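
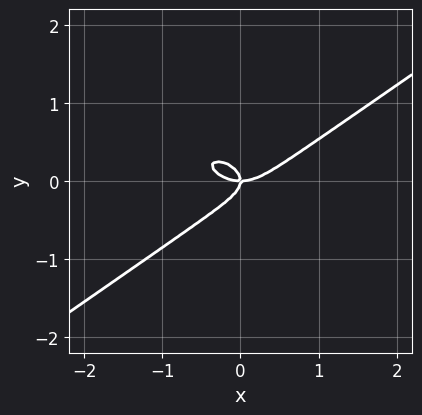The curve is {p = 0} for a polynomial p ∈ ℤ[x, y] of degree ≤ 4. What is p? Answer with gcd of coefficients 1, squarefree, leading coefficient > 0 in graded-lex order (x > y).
x^3 - 3*y^3 - x*y

deg p = 3. A generic line meets the curve in up to 3 points.
From the visible intercepts: it meets the x-axis at x = 0 (among the integer gridlines); one y-axis crossing is at y = 0.
These observations pin down the coefficients.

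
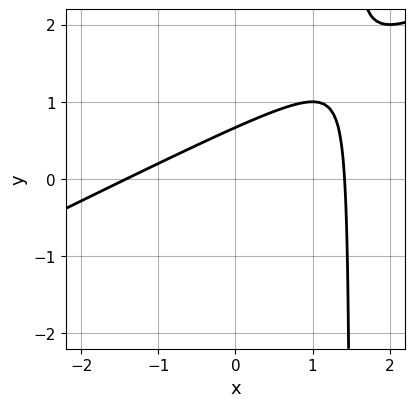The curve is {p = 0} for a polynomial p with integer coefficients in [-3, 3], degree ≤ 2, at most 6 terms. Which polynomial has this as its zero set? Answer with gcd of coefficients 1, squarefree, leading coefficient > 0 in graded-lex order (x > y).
x^2 - 2*x*y + 3*y - 2

1. Degree: no degree-1 curve has this shape, so deg p = 2.
2. Solving for integer coefficients yields p as stated.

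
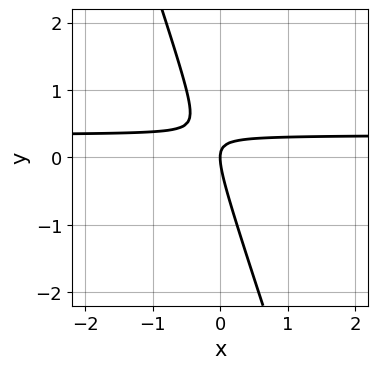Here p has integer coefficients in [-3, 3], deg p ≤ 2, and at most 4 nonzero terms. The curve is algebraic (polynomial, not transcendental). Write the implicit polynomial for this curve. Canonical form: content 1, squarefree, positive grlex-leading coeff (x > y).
(a) The degree is 2 — the shape is more complex than any degree-1 curve.
(b) Observable constraints: it meets the y-axis at y = 0 (among the integer gridlines); it crosses the x-axis at the gridline x = 0.
(c) Matching integer coefficients to the picture gives p.

3*x*y + y^2 - x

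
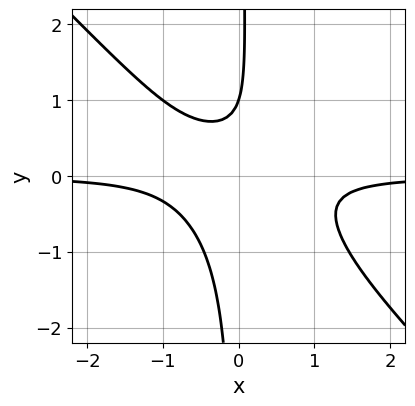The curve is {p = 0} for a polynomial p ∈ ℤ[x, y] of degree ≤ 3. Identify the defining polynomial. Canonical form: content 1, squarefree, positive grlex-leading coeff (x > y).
3*x^2*y + 3*x*y^2 - y + 1

(a) deg p = 3.
(b) Against the integer gridlines: it misses every integer gridline on the x-axis; it crosses the y-axis at the gridline y = 1.
(c) Solving for integer coefficients yields p as stated.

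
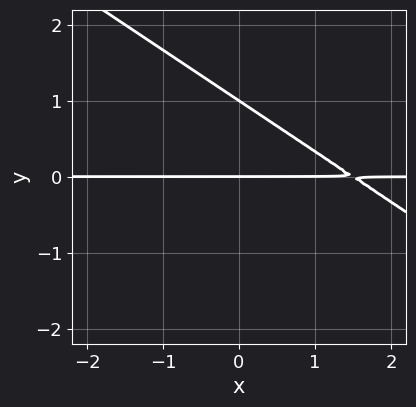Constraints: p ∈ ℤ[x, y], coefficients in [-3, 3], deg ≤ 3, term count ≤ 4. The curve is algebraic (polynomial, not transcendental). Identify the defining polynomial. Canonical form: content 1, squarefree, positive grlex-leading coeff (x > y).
2*x*y + 3*y^2 - 3*y

1. deg p = 2. A generic line meets the curve in up to 2 points.
2. Against the integer gridlines: the y-axis gridline crossings are at y ∈ {0, 1}; the visible x-axis segment lies entirely on the curve.
3. Putting this together gives p.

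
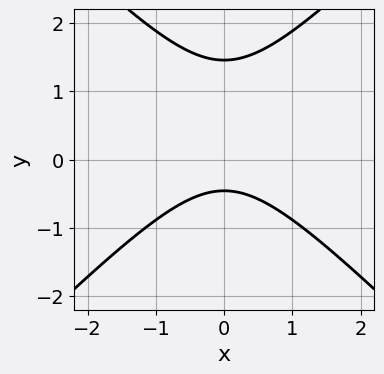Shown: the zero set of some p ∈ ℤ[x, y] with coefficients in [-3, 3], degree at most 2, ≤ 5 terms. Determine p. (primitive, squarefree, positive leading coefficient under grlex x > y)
3*x^2 - 3*y^2 + 3*y + 2

(a) Degree: a generic line meets the curve in up to 2 points, so deg p = 2.
(b) Symmetries: mirror symmetry x ↦ −x ⇒ only even powers of x.
(c) From the axis intercepts and sections: no x-intercept at any integer in the box.
(d) Solving for integer coefficients yields p as stated.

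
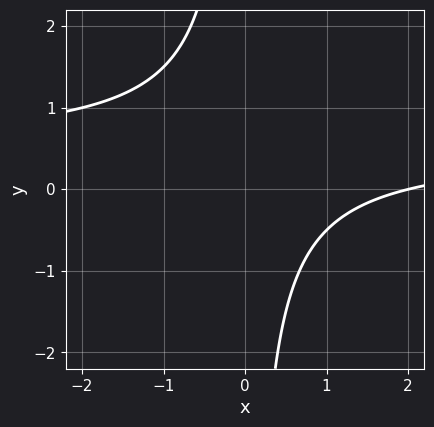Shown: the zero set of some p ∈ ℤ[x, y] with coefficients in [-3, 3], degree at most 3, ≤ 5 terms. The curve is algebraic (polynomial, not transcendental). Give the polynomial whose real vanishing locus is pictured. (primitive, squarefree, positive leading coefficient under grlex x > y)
1. deg p = 2.
2. From the axis intercepts and sections: the curve avoids every integer y-axis point in the box; one x-axis crossing is at x = 2.
3. Putting this together gives p.

2*x*y - x + 2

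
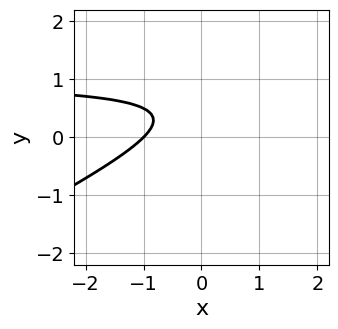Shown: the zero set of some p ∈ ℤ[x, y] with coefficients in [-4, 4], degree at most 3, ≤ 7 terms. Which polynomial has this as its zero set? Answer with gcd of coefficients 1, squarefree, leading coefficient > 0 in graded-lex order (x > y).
x*y - 2*y^2 - x + 2*y - 1

(a) The degree is 2 — no degree-1 curve has this shape.
(b) From the visible intercepts: the curve avoids every integer y-axis point in the box; it crosses the x-axis at the gridline x = -1.
(c) Together with the visible shape, these determine p as stated.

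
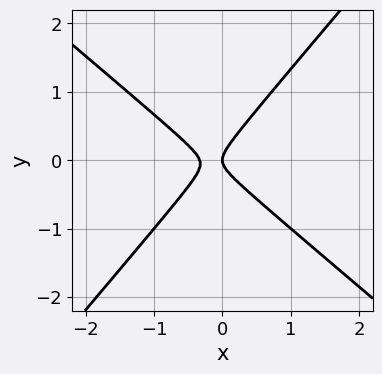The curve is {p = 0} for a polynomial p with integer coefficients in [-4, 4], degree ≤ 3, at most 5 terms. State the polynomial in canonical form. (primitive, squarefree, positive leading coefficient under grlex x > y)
First, deg p = 2. The shape is more complex than any degree-1 curve.
Next, observable constraints: it meets the y-axis at y = 0 (among the integer gridlines); it meets the x-axis at x = 0 (among the integer gridlines).
Finally, assembling these constraints gives the stated polynomial.

3*x^2 + x*y - 3*y^2 + x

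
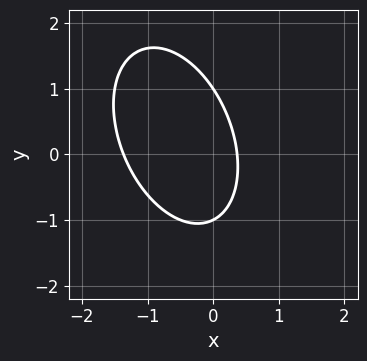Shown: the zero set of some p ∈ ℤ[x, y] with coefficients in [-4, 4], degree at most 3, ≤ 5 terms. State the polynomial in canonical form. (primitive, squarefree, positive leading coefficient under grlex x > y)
2*x^2 + x*y + y^2 + 2*x - 1

1. Degree: the shape is more complex than any degree-1 curve, so deg p = 2.
2. From the visible intercepts: the y-axis gridline crossings are at y ∈ {-1, 1}.
3. These observations pin down the coefficients.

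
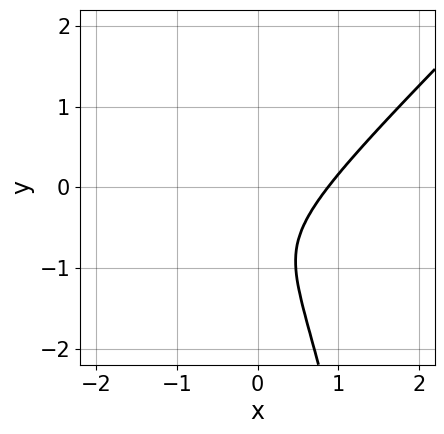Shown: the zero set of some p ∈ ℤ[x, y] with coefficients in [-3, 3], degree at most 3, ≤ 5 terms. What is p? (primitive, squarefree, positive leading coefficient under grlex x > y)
deg p = 3.
Against the integer gridlines: it misses every integer gridline on the y-axis.
Solving for integer coefficients yields p as stated.

3*x^3 - 3*x^2*y - 2*y^2 - 3*y - 2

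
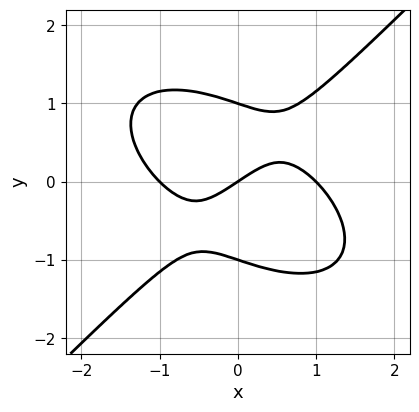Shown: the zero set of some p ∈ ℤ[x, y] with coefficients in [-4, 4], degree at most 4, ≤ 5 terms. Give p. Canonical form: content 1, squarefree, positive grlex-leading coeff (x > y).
2*x^3 + x^2*y - 3*y^3 - 2*x + 3*y

deg p = 3.
Reading off the gridlines: among the integer gridlines, it crosses the x-axis at x ∈ {-1, 0, 1}; among the integer gridlines, it crosses the y-axis at y ∈ {-1, 0, 1}.
The integer polynomial consistent with all of this is the stated p.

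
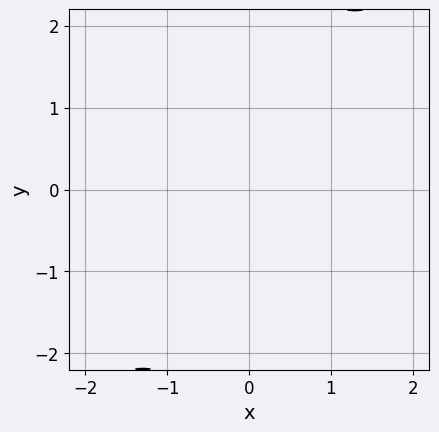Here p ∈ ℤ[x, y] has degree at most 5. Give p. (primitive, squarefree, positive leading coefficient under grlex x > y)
The degree is 4 — the shape is more complex than any degree-3 curve.
From the axis intercepts and sections: it misses every integer gridline on the x-axis; it misses every integer gridline on the y-axis.
The integer polynomial consistent with all of this is the stated p.

x^4 + x^2*y^2 - 2*x*y^3 + 3*y^2 + 2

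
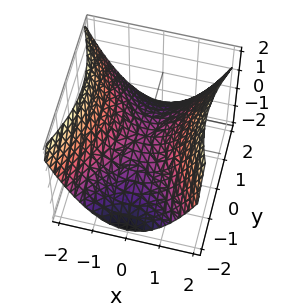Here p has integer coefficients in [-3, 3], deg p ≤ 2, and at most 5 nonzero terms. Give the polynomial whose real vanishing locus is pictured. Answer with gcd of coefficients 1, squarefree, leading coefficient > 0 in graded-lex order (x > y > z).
First, the degree is 2 — a saddle surface; a quadric.
Next, symmetries: the y ↦ −y reflection is a symmetry, so y appears only in even powers; the x ↦ −x reflection is a symmetry, so x appears only in even powers.
Then, reading off the gridlines: it meets the y-axis at y = 0 (among the integer gridlines); one x-axis crossing is at x = 0; it meets the z-axis at z = 0 (among the integer gridlines).
Finally, fitting integer coefficients to these (and the overall shape) gives p.

2*x^2 - y^2 - 3*z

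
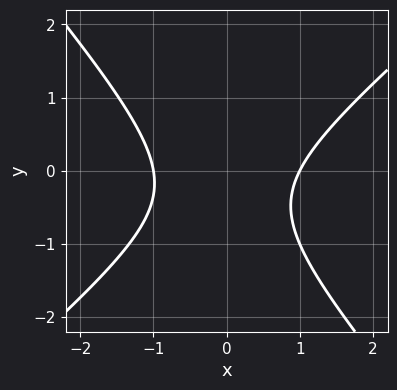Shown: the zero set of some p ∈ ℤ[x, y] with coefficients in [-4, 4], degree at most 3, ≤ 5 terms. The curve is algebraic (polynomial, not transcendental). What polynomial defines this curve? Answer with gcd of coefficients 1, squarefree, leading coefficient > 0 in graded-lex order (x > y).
1. Degree: the shape is more complex than any degree-1 curve, so deg p = 2.
2. Reading off the gridlines: the x-axis gridline crossings are at x ∈ {-1, 1}; the curve avoids every integer y-axis point in the box.
3. Matching integer coefficients to the picture gives p.

3*x^2 - x*y - 3*y^2 - 2*y - 3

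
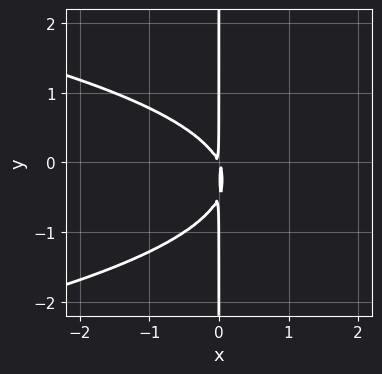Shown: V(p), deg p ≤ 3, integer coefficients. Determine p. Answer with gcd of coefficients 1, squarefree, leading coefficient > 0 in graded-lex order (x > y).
2*x*y^2 + 2*x^2 + x*y

deg p = 3.
Checking where it meets the axes: the visible y-axis segment lies entirely on the curve.
Solving for integer coefficients yields p as stated.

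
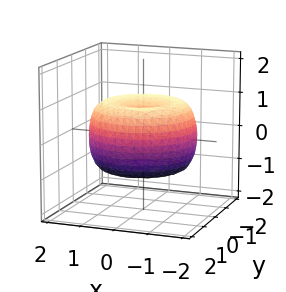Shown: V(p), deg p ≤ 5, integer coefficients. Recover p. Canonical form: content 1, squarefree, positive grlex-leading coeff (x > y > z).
x^4 + 2*x^2*y^2 + y^4 - 2*x^2 - 2*y^2 + 2*z^2 - 1

The degree is 4 — the shape is more complex than any degree-3 surface.
Symmetries: the z-axis is an axis of rotation, so x and y enter only as x² + y².
From the visible intercepts: a circular section at z = -1 has radius exactly 1.
Assembling these constraints gives the stated polynomial.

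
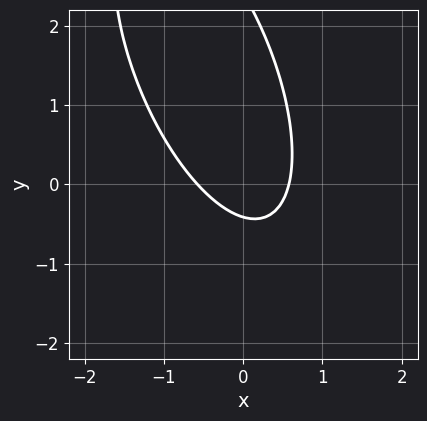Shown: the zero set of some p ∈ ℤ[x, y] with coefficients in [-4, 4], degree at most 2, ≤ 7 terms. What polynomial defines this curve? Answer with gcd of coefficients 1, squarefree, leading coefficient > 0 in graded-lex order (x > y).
3*x^2 + 2*x*y + y^2 - 2*y - 1

deg p = 2.
Matching integer coefficients to the picture gives p.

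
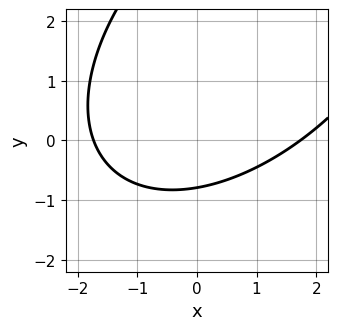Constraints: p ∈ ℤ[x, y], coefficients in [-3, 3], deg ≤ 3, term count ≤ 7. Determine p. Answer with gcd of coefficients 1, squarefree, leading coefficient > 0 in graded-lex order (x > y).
x^2 - x*y + y^2 - 3*y - 3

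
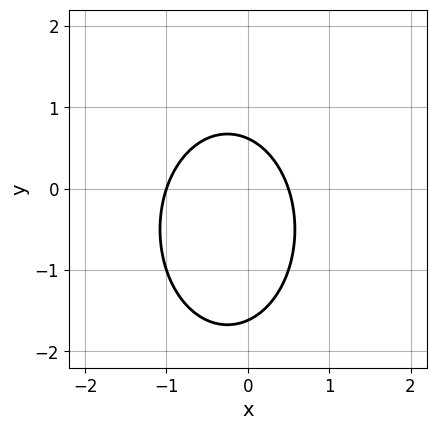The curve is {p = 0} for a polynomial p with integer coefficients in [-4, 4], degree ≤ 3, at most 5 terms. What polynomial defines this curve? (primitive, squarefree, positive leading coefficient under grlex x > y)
2*x^2 + y^2 + x + y - 1

First, the degree is 2 — a generic line meets the curve in up to 2 points.
Next, observable constraints: it meets the x-axis at x = -1 (among the integer gridlines).
Finally, the integer polynomial consistent with all of this is the stated p.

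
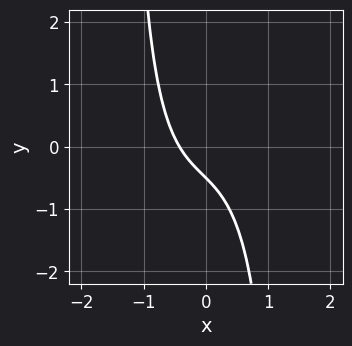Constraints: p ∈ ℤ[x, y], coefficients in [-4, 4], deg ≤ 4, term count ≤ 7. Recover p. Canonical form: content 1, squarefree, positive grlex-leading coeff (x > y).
Degree: a generic line meets the curve in up to 3 points, so deg p = 3.
Solving for integer coefficients yields p as stated.

2*x^3 - x^2*y + 2*x + 2*y + 1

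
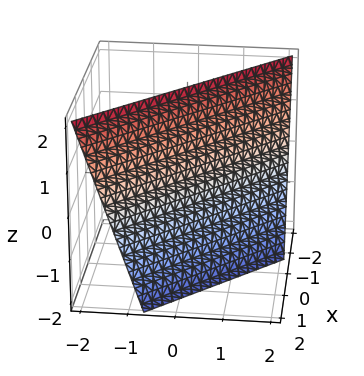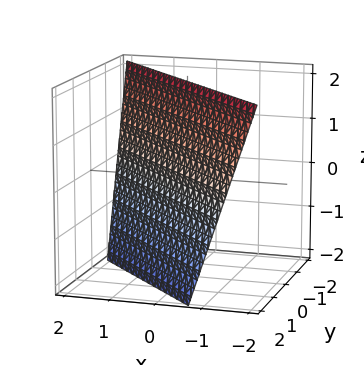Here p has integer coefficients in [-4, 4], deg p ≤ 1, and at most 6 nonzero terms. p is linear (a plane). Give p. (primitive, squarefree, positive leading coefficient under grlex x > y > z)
deg p = 1. The surface is flat (a plane).
From the visible intercepts: it crosses the z-axis at the gridline z = 2.
Solving for integer coefficients yields p as stated.

3*x + 3*y + z - 2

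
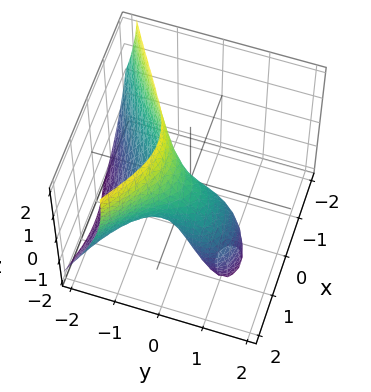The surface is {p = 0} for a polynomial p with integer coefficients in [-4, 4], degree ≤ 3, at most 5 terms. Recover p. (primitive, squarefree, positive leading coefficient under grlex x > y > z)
2*y^3 + 3*x^2 + 3*y*z + z^2 - 3*x

(a) Degree: a generic line meets the surface in up to 3 points, so deg p = 3.
(b) Reading off the gridlines: it meets the z-axis at z = 0 (among the integer gridlines); among the integer gridlines, it crosses the x-axis at x ∈ {0, 1}; it meets the y-axis at y = 0 (among the integer gridlines).
(c) Putting this together gives p.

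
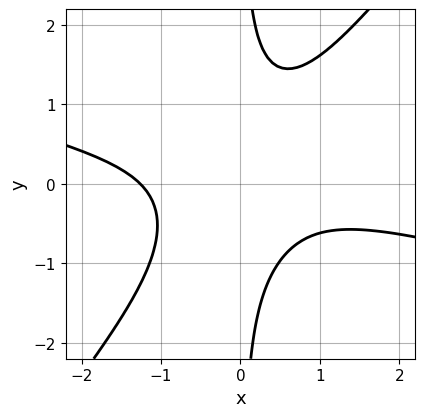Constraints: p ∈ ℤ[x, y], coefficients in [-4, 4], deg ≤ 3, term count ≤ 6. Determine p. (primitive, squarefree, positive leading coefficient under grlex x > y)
x^3 + 3*x^2*y - 3*x*y^2 + 2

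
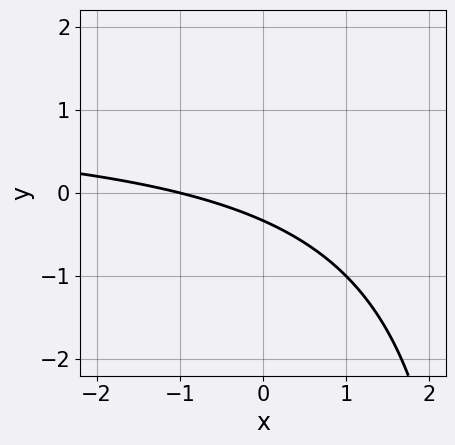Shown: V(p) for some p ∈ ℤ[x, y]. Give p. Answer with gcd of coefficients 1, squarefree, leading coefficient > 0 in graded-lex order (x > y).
x*y - x - 3*y - 1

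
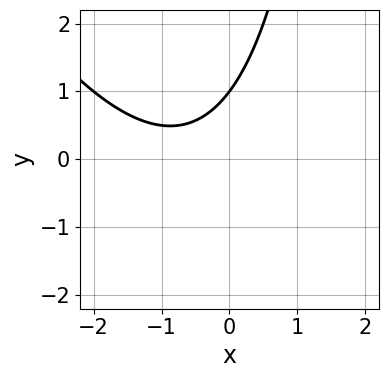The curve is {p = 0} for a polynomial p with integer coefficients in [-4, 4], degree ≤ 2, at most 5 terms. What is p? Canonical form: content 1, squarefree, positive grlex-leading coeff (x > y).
The degree is 2 — no degree-1 curve has this shape.
From the visible intercepts: it crosses the y-axis at the gridline y = 1; it misses every integer gridline on the x-axis.
Together with the visible shape, these determine p as stated.

2*x^2 + x*y + 3*x - 3*y + 3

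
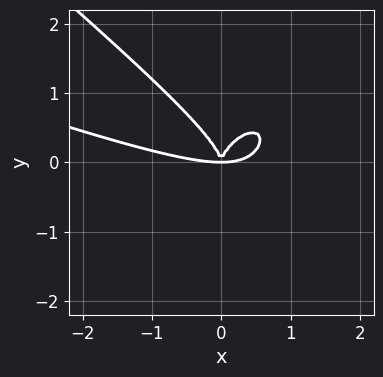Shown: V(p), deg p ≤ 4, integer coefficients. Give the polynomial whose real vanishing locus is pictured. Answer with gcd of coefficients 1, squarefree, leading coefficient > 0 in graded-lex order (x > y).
x^4 + 3*x^3*y + 3*y^4 - 3*x^2*y

1. The degree is 4 — no degree-3 curve has this shape.
2. Solving for integer coefficients yields p as stated.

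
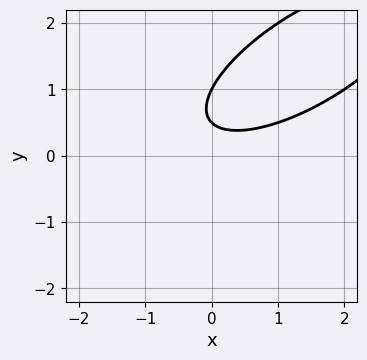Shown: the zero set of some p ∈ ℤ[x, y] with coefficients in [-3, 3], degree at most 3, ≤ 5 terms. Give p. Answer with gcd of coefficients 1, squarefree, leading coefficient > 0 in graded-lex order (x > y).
x^2 - 2*x*y + 2*y^2 - 3*y + 1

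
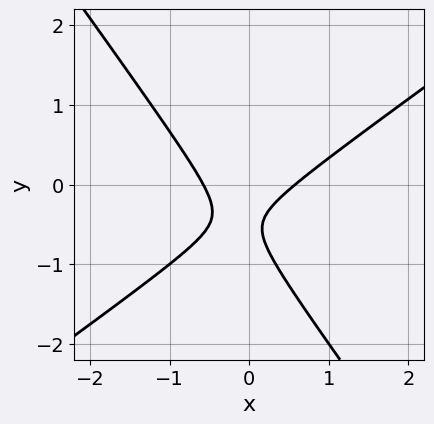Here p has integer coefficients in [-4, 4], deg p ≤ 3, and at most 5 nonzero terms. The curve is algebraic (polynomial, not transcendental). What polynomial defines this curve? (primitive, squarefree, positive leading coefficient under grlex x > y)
First, deg p = 2.
Next, checking where it meets the axes: the curve avoids every integer y-axis point in the box.
Finally, together with the visible shape, these determine p as stated.

3*x^2 - 2*x*y - 3*y^2 - 3*y - 1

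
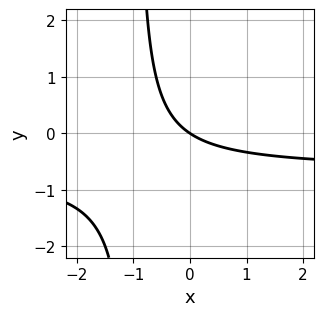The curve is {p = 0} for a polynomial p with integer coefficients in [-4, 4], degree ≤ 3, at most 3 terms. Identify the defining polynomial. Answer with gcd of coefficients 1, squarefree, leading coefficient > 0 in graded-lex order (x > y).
3*x*y + 2*x + 3*y

1. deg p = 2.
2. Against the integer gridlines: it crosses the y-axis at the gridline y = 0; one x-axis crossing is at x = 0.
3. Putting this together gives p.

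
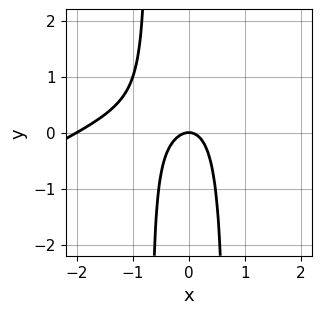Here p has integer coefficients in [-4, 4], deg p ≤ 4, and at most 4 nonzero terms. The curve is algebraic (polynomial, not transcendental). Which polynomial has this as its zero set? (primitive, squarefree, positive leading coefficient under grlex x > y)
x^3 - 2*x^2*y + 2*x^2 + y

First, degree: the shape is more complex than any degree-2 curve, so deg p = 3.
Then, from the visible intercepts: it meets the y-axis at y = 0 (among the integer gridlines); the x-axis gridline crossings are at x ∈ {-2, 0}.
Finally, solving for integer coefficients yields p as stated.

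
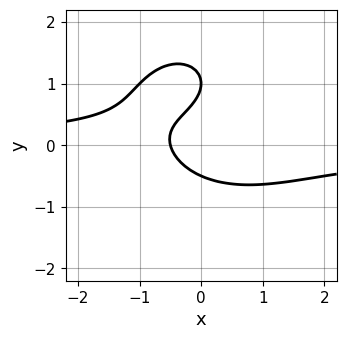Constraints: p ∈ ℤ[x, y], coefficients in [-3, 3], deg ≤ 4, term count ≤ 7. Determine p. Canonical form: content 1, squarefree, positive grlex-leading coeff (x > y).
(a) The degree is 3 — a generic line meets the curve in up to 3 points.
(b) Observable constraints: it crosses the y-axis at the gridline y = 1.
(c) Together with the visible shape, these determine p as stated.

2*x^2*y + 2*y^3 - 3*y^2 + 2*x + 1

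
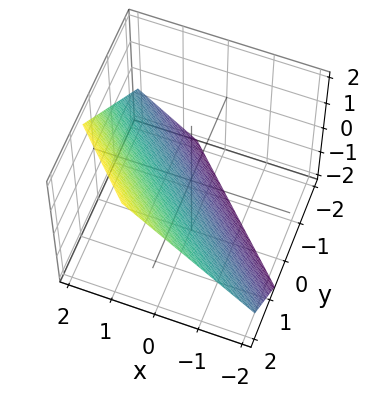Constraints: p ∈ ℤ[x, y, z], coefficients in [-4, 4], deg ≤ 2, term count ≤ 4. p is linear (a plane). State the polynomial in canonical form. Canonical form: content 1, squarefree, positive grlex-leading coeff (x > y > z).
1. Degree: the surface is flat (a plane), so deg p = 1.
2. Putting this together gives p.

3*x + 3*y - 3*z - 2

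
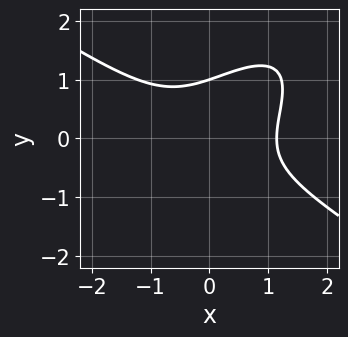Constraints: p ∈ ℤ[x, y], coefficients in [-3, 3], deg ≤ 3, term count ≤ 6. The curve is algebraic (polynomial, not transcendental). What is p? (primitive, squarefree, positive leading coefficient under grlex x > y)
2*x^3 - 3*x*y^2 + 3*y^3 - 3

First, degree: a generic line meets the curve in up to 3 points, so deg p = 3.
Next, reading off the gridlines: it meets the y-axis at y = 1 (among the integer gridlines).
Finally, the integer polynomial consistent with all of this is the stated p.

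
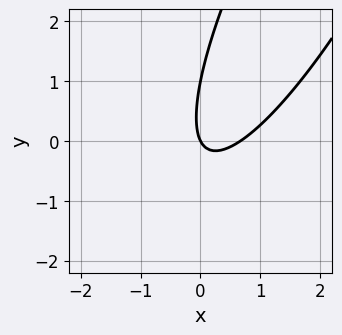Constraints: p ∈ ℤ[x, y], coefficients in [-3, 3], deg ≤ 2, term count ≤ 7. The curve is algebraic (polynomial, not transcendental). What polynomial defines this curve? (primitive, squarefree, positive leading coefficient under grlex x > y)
3*x^2 - 3*x*y + y^2 - 2*x - y

(a) The degree is 2 — the shape is more complex than any degree-1 curve.
(b) Checking where it meets the axes: it crosses the x-axis at the gridline x = 0; the y-axis gridline crossings are at y ∈ {0, 1}.
(c) Fitting integer coefficients to these (and the overall shape) gives p.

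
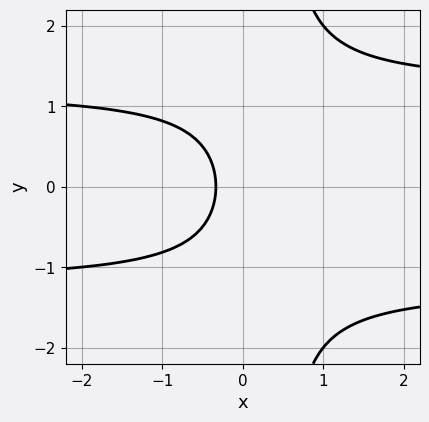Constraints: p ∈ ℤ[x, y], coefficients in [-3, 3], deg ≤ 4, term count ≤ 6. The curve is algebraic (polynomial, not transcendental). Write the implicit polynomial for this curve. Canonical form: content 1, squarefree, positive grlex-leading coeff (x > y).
2*x*y^2 - y^2 - 3*x - 1

First, degree: the shape is more complex than any degree-2 curve, so deg p = 3.
Next, symmetries: mirror symmetry y ↦ −y ⇒ only even powers of y.
Next, checking where it meets the axes: it misses every integer gridline on the y-axis.
Finally, these observations pin down the coefficients.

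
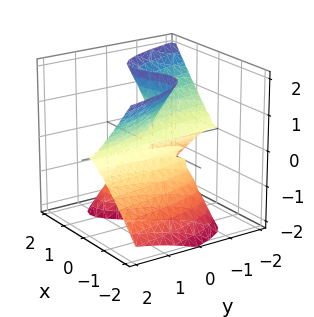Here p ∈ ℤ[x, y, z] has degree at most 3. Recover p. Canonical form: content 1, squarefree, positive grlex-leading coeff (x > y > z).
1. The degree is 3 — the shape is more complex than any degree-2 surface.
2. Observable constraints: every point of the z-axis in the box is on the surface; every point of the y-axis in the box is on the surface; it meets the x-axis at x = 0 (among the integer gridlines).
3. Putting this together gives p.

3*x^3 - 2*x*z^2 + 2*y*z^2 + 2*x*z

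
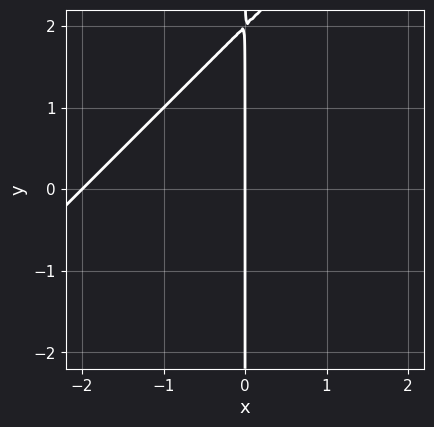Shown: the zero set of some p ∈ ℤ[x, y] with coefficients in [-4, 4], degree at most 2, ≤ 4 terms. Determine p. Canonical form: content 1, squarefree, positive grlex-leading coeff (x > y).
x^2 - x*y + 2*x

First, the degree is 2 — a generic line meets the curve in up to 2 points.
Next, from the visible intercepts: every point of the y-axis in the box is on the curve; the x-axis gridline crossings are at x ∈ {-2, 0}.
Finally, together with the visible shape, these determine p as stated.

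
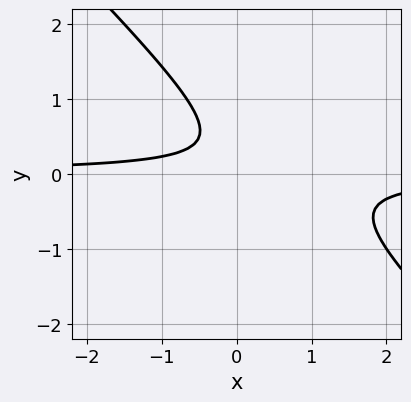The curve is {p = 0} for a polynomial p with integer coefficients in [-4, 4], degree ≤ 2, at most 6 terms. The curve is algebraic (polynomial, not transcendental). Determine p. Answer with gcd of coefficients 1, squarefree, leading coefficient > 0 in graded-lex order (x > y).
3*x*y + 3*y^2 - 2*y + 1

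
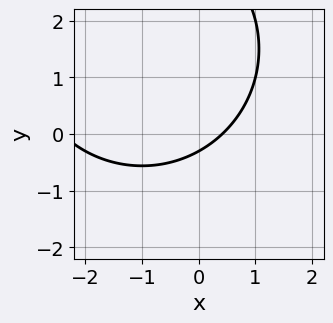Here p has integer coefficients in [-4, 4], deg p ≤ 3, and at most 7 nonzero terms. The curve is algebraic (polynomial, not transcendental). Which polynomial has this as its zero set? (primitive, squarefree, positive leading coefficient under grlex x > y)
x^2 + y^2 + 2*x - 3*y - 1

(a) The degree is 2 — the shape is more complex than any degree-1 curve.
(b) Matching integer coefficients to the picture gives p.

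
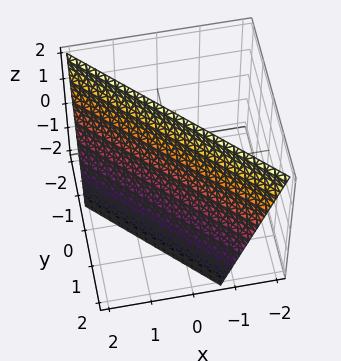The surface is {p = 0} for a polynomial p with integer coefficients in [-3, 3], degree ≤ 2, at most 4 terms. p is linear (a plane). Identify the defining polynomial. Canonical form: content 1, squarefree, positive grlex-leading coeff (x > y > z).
3*x + 3*y + z - 2

(a) deg p = 1. The surface is flat (a plane).
(b) From the axis intercepts and sections: it meets the z-axis at z = 2 (among the integer gridlines).
(c) Putting this together gives p.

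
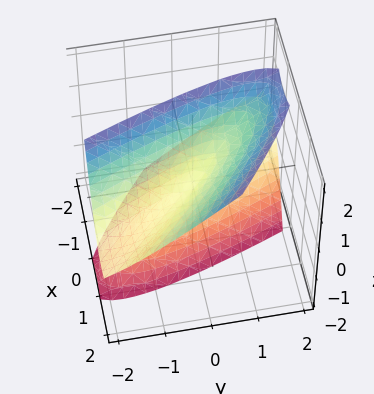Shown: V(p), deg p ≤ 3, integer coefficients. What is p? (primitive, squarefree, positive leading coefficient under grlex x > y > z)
1. There are 2 components. Treating them together as one polynomial.
2. deg p = 2. No degree-1 surface has this shape.
3. From the axis intercepts and sections: it meets the y-axis at y = 0 (among the integer gridlines); it meets the x-axis at x = 0 (among the integer gridlines); one z-axis crossing is at z = 0.
4. Putting this together gives p.

2*x^2 + 3*x*y - 2*x*z + y^2 - z^2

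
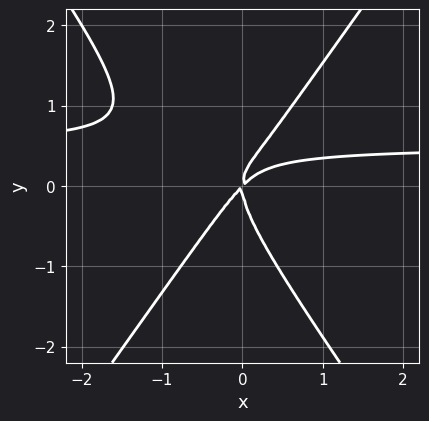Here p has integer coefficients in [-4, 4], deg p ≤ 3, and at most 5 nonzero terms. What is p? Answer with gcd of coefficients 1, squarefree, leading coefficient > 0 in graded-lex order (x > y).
(a) Degree: the shape is more complex than any degree-2 curve, so deg p = 3.
(b) From the visible intercepts: it meets the x-axis at x = 0 (among the integer gridlines); one y-axis crossing is at y = 0.
(c) Solving for integer coefficients yields p as stated.

2*x^2*y - y^3 - x^2 + x*y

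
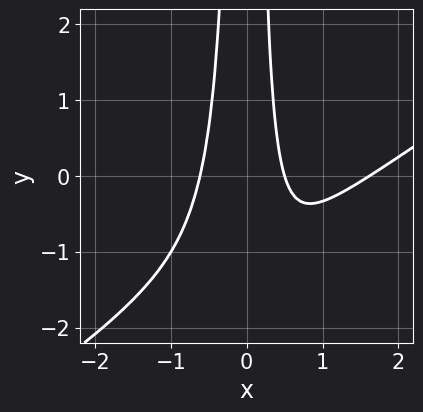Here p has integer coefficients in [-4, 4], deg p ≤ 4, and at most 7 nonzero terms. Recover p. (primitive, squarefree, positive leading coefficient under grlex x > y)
1. The degree is 3 — the shape is more complex than any degree-2 curve.
2. Checking where it meets the axes: no y-intercept at any integer in the box.
3. The integer polynomial consistent with all of this is the stated p.

2*x^3 - 3*x^2*y - 3*x^2 - x + 1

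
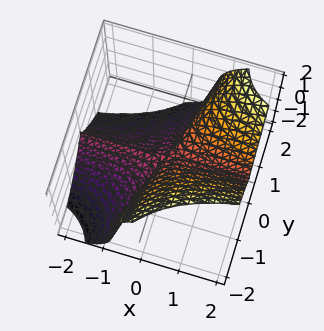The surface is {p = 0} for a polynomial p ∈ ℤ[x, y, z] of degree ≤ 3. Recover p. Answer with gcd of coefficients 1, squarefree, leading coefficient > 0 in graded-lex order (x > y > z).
3*x*y^2 - y^3 - z^3

Degree: a generic line meets the surface in up to 3 points, so deg p = 3.
Reading off the gridlines: every point of the x-axis in the box is on the surface; one y-axis crossing is at y = 0; it meets the z-axis at z = 0 (among the integer gridlines).
Putting this together gives p.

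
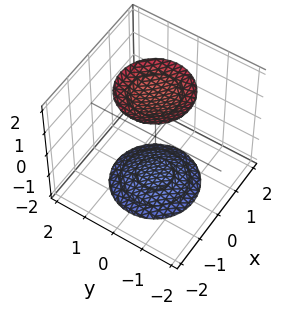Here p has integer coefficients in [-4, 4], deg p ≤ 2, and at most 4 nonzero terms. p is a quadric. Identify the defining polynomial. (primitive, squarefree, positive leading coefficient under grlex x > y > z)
x^2 + y^2 - z^2 + 3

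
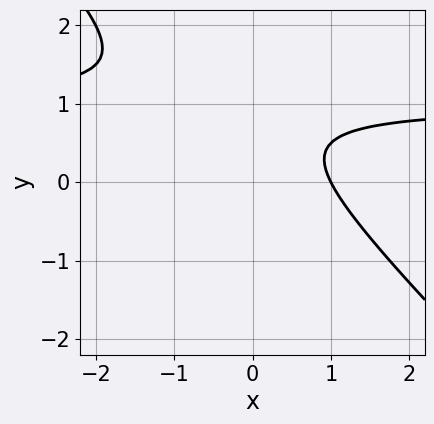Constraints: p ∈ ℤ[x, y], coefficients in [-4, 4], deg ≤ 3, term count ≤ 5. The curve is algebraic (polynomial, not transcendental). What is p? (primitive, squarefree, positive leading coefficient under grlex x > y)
(a) Degree: a generic line meets the curve in up to 2 points, so deg p = 2.
(b) Against the integer gridlines: the curve avoids every integer y-axis point in the box; one x-axis crossing is at x = 1.
(c) These observations pin down the coefficients.

2*x*y + 2*y^2 - 2*x - 3*y + 2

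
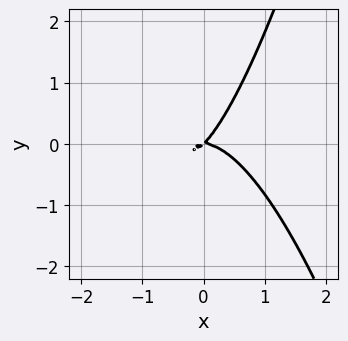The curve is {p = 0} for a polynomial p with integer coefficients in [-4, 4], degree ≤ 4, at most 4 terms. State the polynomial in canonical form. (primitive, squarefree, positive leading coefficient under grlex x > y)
Degree: no degree-2 curve has this shape, so deg p = 3.
Reading off the gridlines: it meets the x-axis at x = 0 (among the integer gridlines); it meets the y-axis at y = 0 (among the integer gridlines).
Putting this together gives p.

3*x^3 + 2*x*y - 2*y^2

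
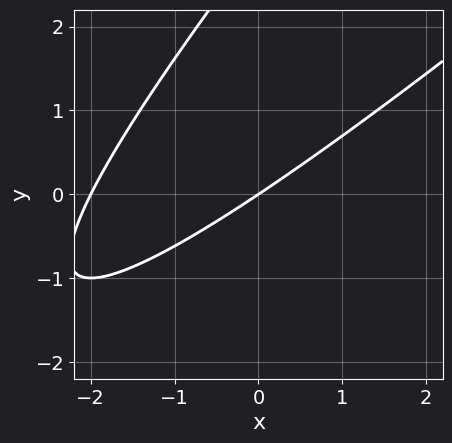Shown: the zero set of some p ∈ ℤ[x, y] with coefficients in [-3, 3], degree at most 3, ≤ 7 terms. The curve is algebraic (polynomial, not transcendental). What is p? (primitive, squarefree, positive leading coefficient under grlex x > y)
x^2 - 2*x*y + y^2 + 2*x - 3*y

First, deg p = 2. The shape is more complex than any degree-1 curve.
Then, from the axis intercepts and sections: among the integer gridlines, it crosses the x-axis at x ∈ {-2, 0}; it crosses the y-axis at the gridline y = 0.
Finally, these observations pin down the coefficients.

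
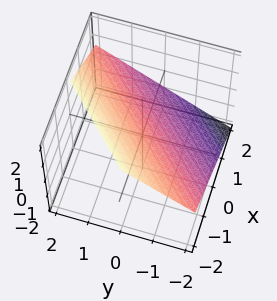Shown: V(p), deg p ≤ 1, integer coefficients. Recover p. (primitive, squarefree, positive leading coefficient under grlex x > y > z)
2*x - 2*y + 3*z - 2

1. Degree: every cross-section is a straight line — this is a plane, so deg p = 1.
2. Against the integer gridlines: it meets the y-axis at y = -1 (among the integer gridlines); one x-axis crossing is at x = 1.
3. Putting this together gives p.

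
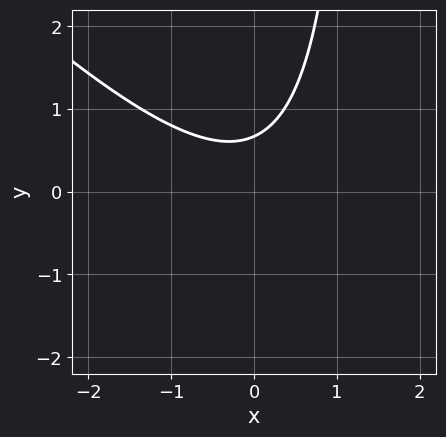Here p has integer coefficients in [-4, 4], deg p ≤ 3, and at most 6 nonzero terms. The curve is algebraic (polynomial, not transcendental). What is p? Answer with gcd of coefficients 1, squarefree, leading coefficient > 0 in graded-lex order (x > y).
(a) Degree: a generic line meets the curve in up to 2 points, so deg p = 2.
(b) From the visible intercepts: the curve avoids every integer x-axis point in the box.
(c) These observations pin down the coefficients.

2*x^2 + 2*x*y - 3*y + 2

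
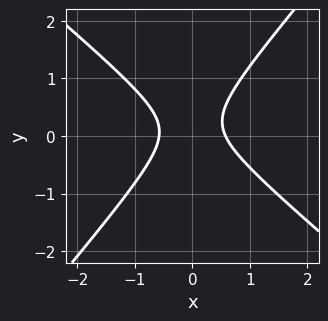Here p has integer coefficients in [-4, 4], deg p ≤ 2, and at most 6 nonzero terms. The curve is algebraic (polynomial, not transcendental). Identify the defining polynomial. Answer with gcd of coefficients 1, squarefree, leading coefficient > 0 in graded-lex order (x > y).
deg p = 2.
Against the integer gridlines: no y-intercept at any integer in the box.
Together with the visible shape, these determine p as stated.

3*x^2 + x*y - 3*y^2 + y - 1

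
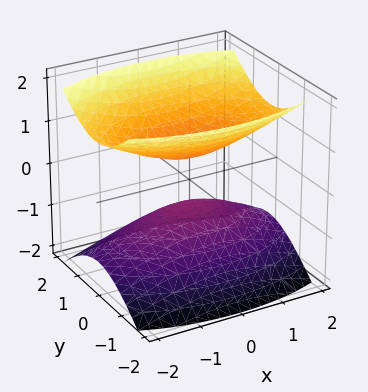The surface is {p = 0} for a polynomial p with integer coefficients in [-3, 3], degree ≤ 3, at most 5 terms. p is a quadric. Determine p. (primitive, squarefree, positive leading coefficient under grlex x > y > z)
x^2 + 3*y^2 - 3*z^2 + 1

(a) There are 2 components. They look like related sheets of one shape, so recover p as a whole.
(b) Degree: two separate bowl-shaped sheets opening away from each other; a quadric, so deg p = 2.
(c) Symmetries: mirror symmetry z ↦ −z ⇒ only even powers of z; mirror symmetry y ↦ −y ⇒ only even powers of y; mirror symmetry x ↦ −x ⇒ only even powers of x.
(d) From the visible intercepts: no x-intercept at any integer in the box; no y-intercept at any integer in the box.
(e) The integer polynomial consistent with all of this is the stated p.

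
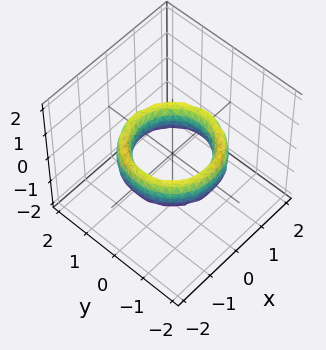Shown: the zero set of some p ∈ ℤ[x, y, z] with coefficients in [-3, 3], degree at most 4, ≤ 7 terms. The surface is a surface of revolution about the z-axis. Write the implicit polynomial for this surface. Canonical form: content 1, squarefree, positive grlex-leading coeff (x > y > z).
deg p = 4. The shape is more complex than any degree-3 surface.
Symmetry: the surface is invariant under rotation about z: p = q(x² + y², z).
Against the integer gridlines: the surface avoids every integer z-axis point in the box; the x-axis gridline crossings are at x ∈ {-1, 1}; a circular section at z = 0 has radius exactly 1.
These observations pin down the coefficients. Check: (0, 1, 0) on the y-axis lies on the surface, and p(0, 1, 0) = 0. ✓

x^4 + 2*x^2*y^2 + y^4 - 3*x^2 - 3*y^2 + z^2 + 2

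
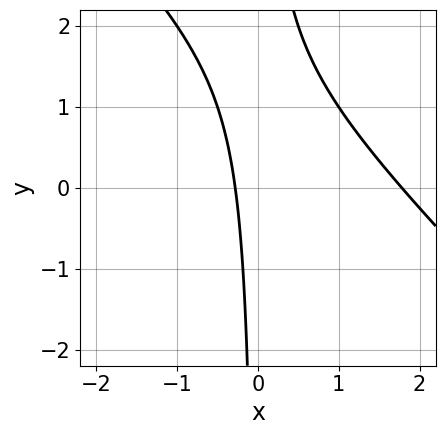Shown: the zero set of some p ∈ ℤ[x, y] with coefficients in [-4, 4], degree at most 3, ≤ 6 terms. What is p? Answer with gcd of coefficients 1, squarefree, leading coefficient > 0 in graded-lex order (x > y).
2*x^2 + 2*x*y - 3*x - 1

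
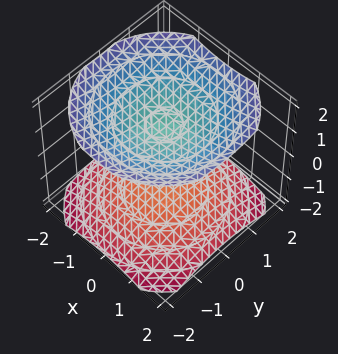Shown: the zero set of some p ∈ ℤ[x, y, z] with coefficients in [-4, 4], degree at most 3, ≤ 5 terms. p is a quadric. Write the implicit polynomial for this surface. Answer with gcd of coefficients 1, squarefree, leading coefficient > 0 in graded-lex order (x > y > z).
x^2 + y^2 - 2*z^2 + 3

1. There are 2 components. Treating them together as one polynomial.
2. deg p = 2. Two separate bowl-shaped sheets opening away from each other; a quadric.
3. Symmetries: the surface is invariant under rotation about z: p = q(x² + y², z); it's symmetric under z → −z, forcing even powers of z.
4. Against the integer gridlines: it misses every integer gridline on the x-axis; it misses every integer gridline on the y-axis.
5. Together with the visible shape, these determine p as stated.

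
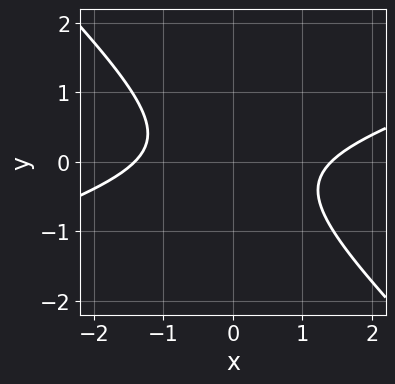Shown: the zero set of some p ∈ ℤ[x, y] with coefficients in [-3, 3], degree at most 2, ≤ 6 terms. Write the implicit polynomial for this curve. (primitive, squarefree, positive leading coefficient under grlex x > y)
x^2 - 2*x*y - 3*y^2 - 2

1. Degree: the shape is more complex than any degree-1 curve, so deg p = 2.
2. Observable constraints: no y-intercept at any integer in the box.
3. Assembling these constraints gives the stated polynomial.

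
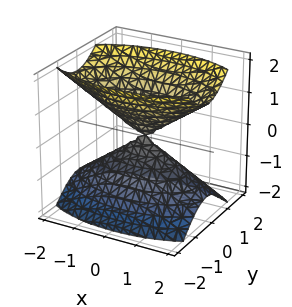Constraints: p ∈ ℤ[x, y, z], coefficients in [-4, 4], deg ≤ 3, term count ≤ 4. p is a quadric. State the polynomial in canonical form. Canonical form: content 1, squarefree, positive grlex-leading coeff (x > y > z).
(a) I count 2 distinct pieces. They look like related sheets of one shape, so recover p as a whole.
(b) Degree: two nappes meeting at a single point; a quadric, so deg p = 2.
(c) Symmetries: it's symmetric under x → −x, forcing even powers of x; it's symmetric under y → −y, forcing even powers of y; mirror symmetry z ↦ −z ⇒ only even powers of z.
(d) From the visible intercepts: it crosses the z-axis at the gridline z = 0; one x-axis crossing is at x = 0.
(e) Fitting integer coefficients to these (and the overall shape) gives p.

x^2 + 3*y^2 - 2*z^2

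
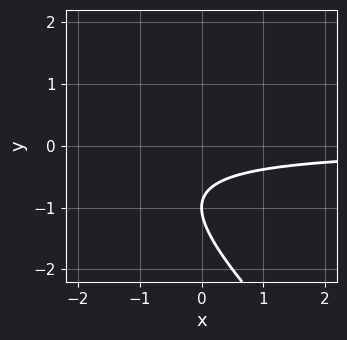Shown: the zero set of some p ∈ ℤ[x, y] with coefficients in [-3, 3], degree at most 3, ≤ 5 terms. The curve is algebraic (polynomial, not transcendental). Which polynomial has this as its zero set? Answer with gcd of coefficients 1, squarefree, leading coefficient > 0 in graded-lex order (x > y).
1. The degree is 2 — the shape is more complex than any degree-1 curve.
2. Reading off the gridlines: it misses every integer gridline on the x-axis; it crosses the y-axis at the gridline y = -1.
3. The integer polynomial consistent with all of this is the stated p.

x*y + y^2 + 2*y + 1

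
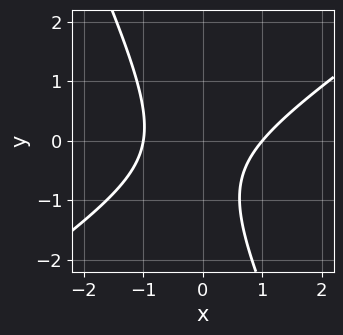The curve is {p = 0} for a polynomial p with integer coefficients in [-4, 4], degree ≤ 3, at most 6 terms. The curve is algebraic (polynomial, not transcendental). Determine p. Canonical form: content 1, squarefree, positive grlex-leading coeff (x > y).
3*x^2 - 3*x*y - 2*y^2 - 2*y - 3

1. Degree: no degree-1 curve has this shape, so deg p = 2.
2. Reading off the gridlines: no y-intercept at any integer in the box; the x-axis gridline crossings are at x ∈ {-1, 1}.
3. The integer polynomial consistent with all of this is the stated p.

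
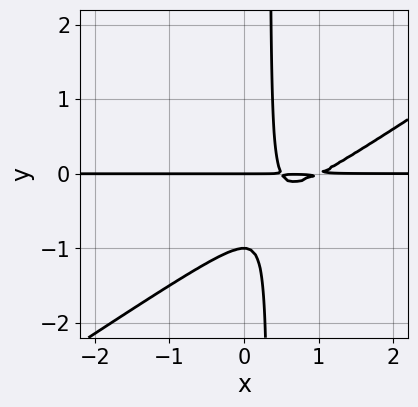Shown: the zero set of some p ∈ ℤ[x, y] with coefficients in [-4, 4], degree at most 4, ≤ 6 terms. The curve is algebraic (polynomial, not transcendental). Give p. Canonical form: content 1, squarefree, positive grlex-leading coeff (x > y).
2*x^2*y - 3*x*y^2 - 3*x*y + y^2 + y

First, degree: no degree-2 curve has this shape, so deg p = 3.
Then, against the integer gridlines: among the integer gridlines, it crosses the y-axis at y ∈ {-1, 0}; the visible x-axis segment lies entirely on the curve.
Finally, assembling these constraints gives the stated polynomial.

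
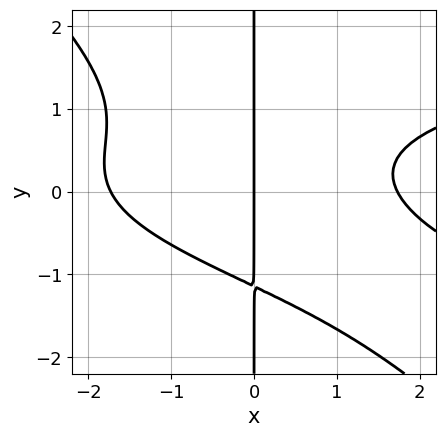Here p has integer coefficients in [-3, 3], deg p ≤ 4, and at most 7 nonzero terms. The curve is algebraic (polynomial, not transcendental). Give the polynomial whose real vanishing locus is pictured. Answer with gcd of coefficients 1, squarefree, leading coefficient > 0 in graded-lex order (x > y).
2*x^2*y^2 + 2*x*y^3 - x^3 - x^2*y + 3*x

The degree is 4 — no degree-3 curve has this shape.
Checking where it meets the axes: every point of the y-axis in the box is on the curve; it crosses the x-axis at the gridline x = 0.
Solving for integer coefficients yields p as stated.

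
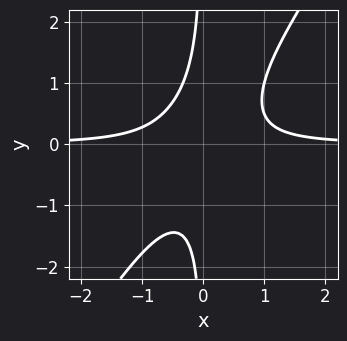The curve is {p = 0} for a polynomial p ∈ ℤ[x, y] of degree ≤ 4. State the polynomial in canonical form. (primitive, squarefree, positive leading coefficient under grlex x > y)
3*x^2*y - 2*x*y^2 - 1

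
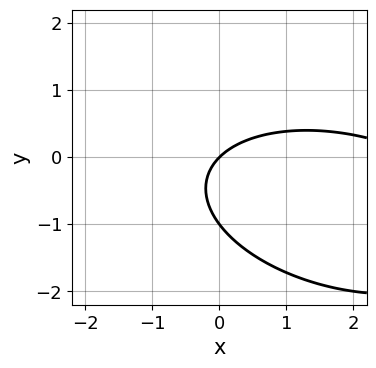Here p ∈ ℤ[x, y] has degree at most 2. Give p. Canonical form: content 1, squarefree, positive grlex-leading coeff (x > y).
x^2 + x*y + 3*y^2 - 3*x + 3*y

(a) The degree is 2 — no degree-1 curve has this shape.
(b) Checking where it meets the axes: the y-axis gridline crossings are at y ∈ {-1, 0}; it meets the x-axis at x = 0 (among the integer gridlines).
(c) Fitting integer coefficients to these (and the overall shape) gives p.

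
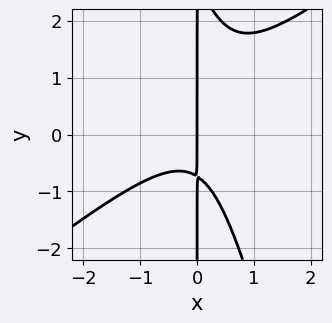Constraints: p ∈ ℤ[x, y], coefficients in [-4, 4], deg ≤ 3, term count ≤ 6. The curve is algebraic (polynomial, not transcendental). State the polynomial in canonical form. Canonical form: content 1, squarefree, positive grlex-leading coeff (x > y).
3*x^3 - 3*x^2*y - x*y^2 + 2*x*y + 2*x

First, degree: no degree-2 curve has this shape, so deg p = 3.
Then, from the visible intercepts: it crosses the x-axis at the gridline x = 0; the visible y-axis segment lies entirely on the curve.
Finally, these observations pin down the coefficients.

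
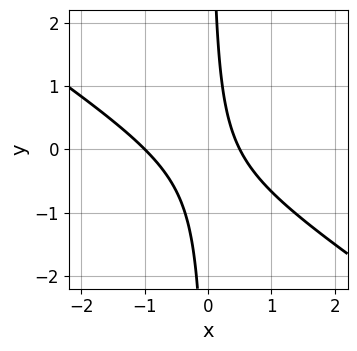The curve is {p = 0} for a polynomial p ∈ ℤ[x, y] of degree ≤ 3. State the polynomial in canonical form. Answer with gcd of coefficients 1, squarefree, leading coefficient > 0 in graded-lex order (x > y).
(a) Degree: no degree-1 curve has this shape, so deg p = 2.
(b) Checking where it meets the axes: one x-axis crossing is at x = -1; the curve avoids every integer y-axis point in the box.
(c) Together with the visible shape, these determine p as stated.

2*x^2 + 3*x*y + x - 1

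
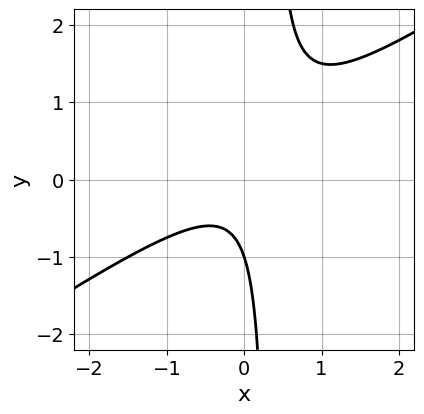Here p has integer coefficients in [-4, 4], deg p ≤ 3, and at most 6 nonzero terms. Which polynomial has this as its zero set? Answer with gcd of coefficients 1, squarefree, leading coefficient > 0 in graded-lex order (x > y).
The degree is 2 — the shape is more complex than any degree-1 curve.
Checking where it meets the axes: it meets the y-axis at y = -1 (among the integer gridlines); no x-intercept at any integer in the box.
Together with the visible shape, these determine p as stated.

2*x^2 - 3*x*y + y + 1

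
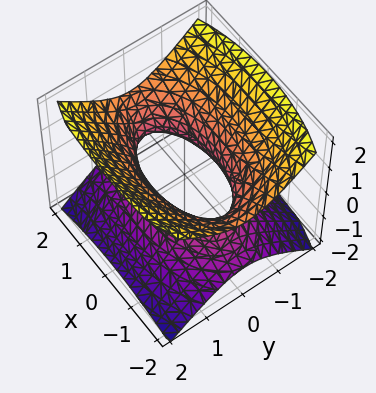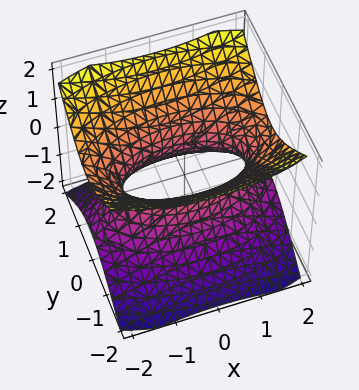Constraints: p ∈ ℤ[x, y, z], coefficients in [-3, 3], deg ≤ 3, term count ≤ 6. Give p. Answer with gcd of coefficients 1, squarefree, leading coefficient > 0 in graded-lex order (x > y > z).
First, the degree is 2 — an hourglass — one-sheet hyperboloid; a quadric.
Then, symmetries: the z ↦ −z reflection is a symmetry, so z appears only in even powers; it's symmetric under y → −y, forcing even powers of y; it's symmetric under x → −x, forcing even powers of x.
Then, observable constraints: no z-intercept at any integer in the box.
Finally, these observations pin down the coefficients.

x^2 + 3*y^2 - 3*z^2 - 2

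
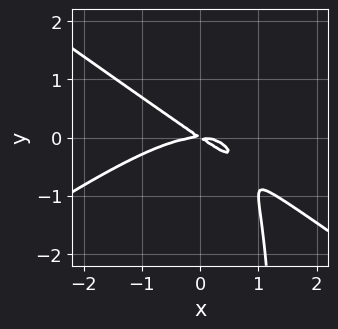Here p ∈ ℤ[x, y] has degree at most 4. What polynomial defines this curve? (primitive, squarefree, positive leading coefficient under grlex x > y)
x^3 - 2*x*y^2 + 2*x*y + 3*y^2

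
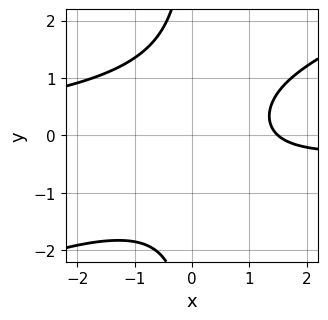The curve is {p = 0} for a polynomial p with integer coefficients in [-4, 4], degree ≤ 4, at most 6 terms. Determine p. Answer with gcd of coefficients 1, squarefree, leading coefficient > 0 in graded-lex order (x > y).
1. deg p = 3.
2. Observable constraints: the curve avoids every integer y-axis point in the box.
3. Together with the visible shape, these determine p as stated.

x^2*y - 2*x*y^2 + 2*x - 3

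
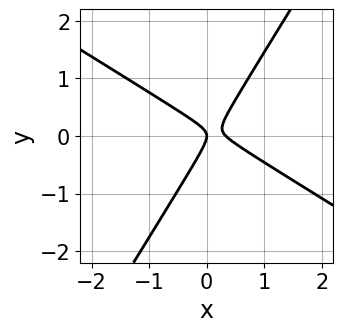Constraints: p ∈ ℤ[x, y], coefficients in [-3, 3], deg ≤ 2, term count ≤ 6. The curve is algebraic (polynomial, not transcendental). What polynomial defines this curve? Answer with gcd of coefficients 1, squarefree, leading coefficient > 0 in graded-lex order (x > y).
3*x^2 + 3*x*y - 3*y^2 - x

(a) deg p = 2.
(b) From the visible intercepts: it crosses the y-axis at the gridline y = 0; one x-axis crossing is at x = 0.
(c) Matching integer coefficients to the picture gives p.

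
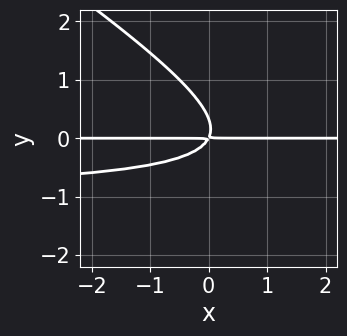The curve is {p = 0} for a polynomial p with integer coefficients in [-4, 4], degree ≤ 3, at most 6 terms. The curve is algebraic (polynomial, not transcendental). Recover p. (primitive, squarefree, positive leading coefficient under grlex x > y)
Degree: the shape is more complex than any degree-2 curve, so deg p = 3.
Observable constraints: the visible x-axis segment lies entirely on the curve.
Matching integer coefficients to the picture gives p.

2*x*y^2 + 3*y^3 + 2*x*y - y^2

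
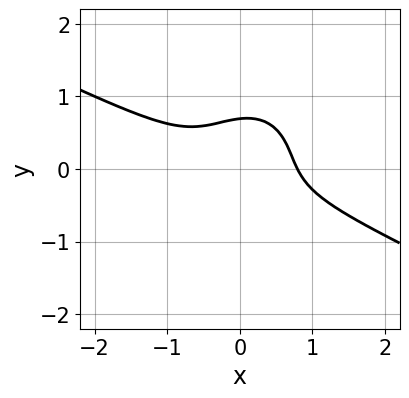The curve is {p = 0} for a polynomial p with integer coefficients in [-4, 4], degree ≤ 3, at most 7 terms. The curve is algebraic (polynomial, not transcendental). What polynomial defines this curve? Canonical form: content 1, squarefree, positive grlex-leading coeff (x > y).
2*x^3 + 3*x^2*y - x*y^2 + 3*y^3 - 1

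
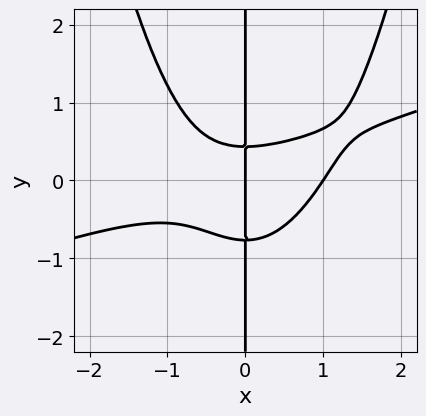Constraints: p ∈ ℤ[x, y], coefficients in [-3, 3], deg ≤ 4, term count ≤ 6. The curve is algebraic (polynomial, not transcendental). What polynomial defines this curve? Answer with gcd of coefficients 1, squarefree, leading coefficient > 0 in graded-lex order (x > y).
x^4 - 3*x^3*y + 3*x*y^2 + x*y - x

Degree: a generic line meets the curve in up to 4 points, so deg p = 4.
Reading off the gridlines: the visible y-axis segment lies entirely on the curve; the x-axis gridline crossings are at x ∈ {0, 1}.
Fitting integer coefficients to these (and the overall shape) gives p.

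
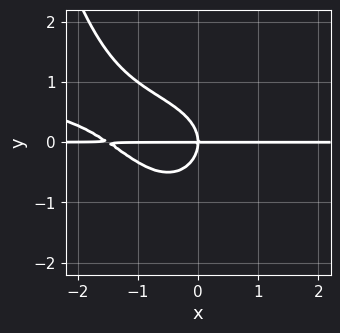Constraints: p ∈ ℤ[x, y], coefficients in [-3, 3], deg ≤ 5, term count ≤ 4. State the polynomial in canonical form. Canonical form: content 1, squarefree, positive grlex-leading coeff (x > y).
2*x^2*y^2 - 2*x^2*y - 3*y^3 - 3*x*y

First, deg p = 4.
Then, checking where it meets the axes: it crosses the y-axis at the gridline y = 0; the visible x-axis segment lies entirely on the curve.
Finally, fitting integer coefficients to these (and the overall shape) gives p.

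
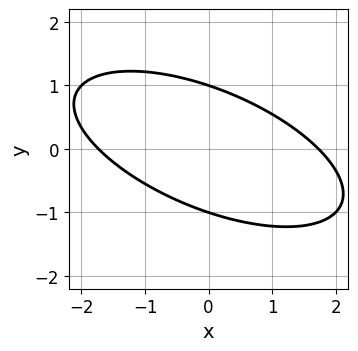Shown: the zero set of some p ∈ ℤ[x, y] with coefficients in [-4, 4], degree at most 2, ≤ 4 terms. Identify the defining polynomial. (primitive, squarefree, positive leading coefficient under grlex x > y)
Degree: no degree-1 curve has this shape, so deg p = 2.
Checking where it meets the axes: among the integer gridlines, it crosses the y-axis at y ∈ {-1, 1}.
The integer polynomial consistent with all of this is the stated p.

x^2 + 2*x*y + 3*y^2 - 3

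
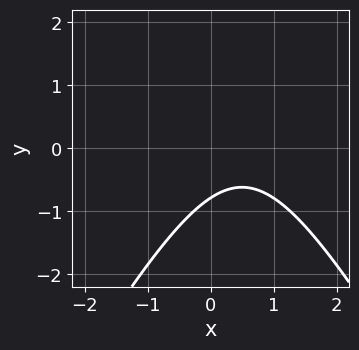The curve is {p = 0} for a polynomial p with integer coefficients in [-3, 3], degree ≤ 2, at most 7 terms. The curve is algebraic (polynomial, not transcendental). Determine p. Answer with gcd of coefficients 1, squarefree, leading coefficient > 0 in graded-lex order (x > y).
3*x^2 - y^2 - 3*x + 3*y + 3

(a) Degree: a generic line meets the curve in up to 2 points, so deg p = 2.
(b) From the axis intercepts and sections: it misses every integer gridline on the x-axis.
(c) Matching integer coefficients to the picture gives p.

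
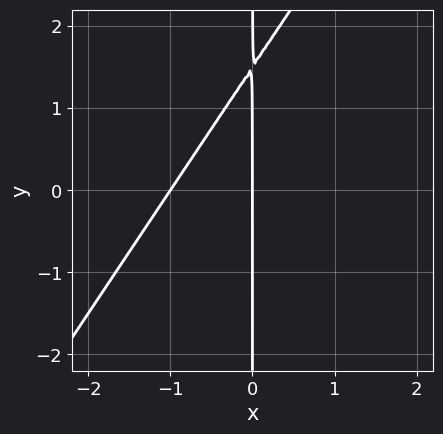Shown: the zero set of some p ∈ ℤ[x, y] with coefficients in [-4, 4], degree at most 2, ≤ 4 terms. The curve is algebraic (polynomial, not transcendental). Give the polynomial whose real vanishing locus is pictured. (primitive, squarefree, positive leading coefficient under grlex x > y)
3*x^2 - 2*x*y + 3*x

(a) Degree: a generic line meets the curve in up to 2 points, so deg p = 2.
(b) Against the integer gridlines: the x-axis gridline crossings are at x ∈ {-1, 0}; the visible y-axis segment lies entirely on the curve.
(c) Together with the visible shape, these determine p as stated.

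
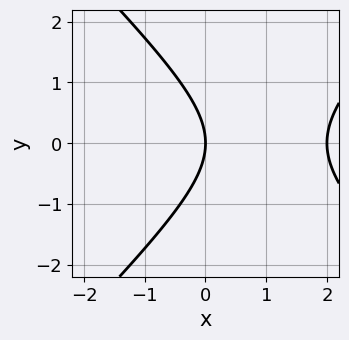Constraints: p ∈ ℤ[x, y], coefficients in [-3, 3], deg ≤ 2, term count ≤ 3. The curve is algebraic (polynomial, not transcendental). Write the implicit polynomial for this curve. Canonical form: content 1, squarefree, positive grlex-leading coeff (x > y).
Degree: the shape is more complex than any degree-1 curve, so deg p = 2.
Symmetries: mirror symmetry y ↦ −y ⇒ only even powers of y.
Against the integer gridlines: it meets the y-axis at y = 0 (among the integer gridlines); the x-axis gridline crossings are at x ∈ {0, 2}.
Fitting integer coefficients to these (and the overall shape) gives p.

x^2 - y^2 - 2*x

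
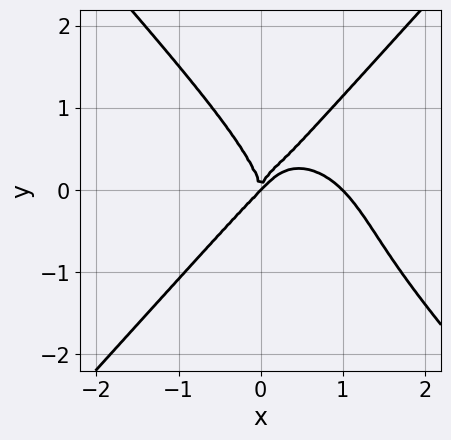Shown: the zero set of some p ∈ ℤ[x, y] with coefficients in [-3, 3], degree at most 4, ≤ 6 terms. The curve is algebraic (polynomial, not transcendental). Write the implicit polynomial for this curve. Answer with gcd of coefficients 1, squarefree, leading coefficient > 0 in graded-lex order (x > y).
3*x^4 - 2*y^4 - 3*x^3 + 3*x^2*y

The degree is 4 — the shape is more complex than any degree-3 curve.
Reading off the gridlines: among the integer gridlines, it crosses the x-axis at x ∈ {0, 1}; one y-axis crossing is at y = 0.
Together with the visible shape, these determine p as stated.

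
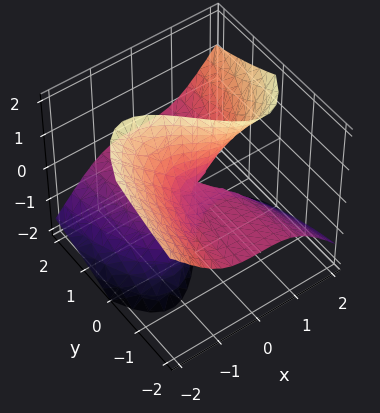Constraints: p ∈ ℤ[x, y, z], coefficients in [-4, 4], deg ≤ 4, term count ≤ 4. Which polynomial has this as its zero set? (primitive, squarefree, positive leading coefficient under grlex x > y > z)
x^3 - x*z^2 - 2*y*z

(a) The degree is 3 — no degree-2 surface has this shape.
(b) Against the integer gridlines: it crosses the x-axis at the gridline x = 0; every point of the y-axis in the box is on the surface.
(c) The integer polynomial consistent with all of this is the stated p. Check: (0, 0, -2) on the z-axis lies on the surface, and p(0, 0, -2) = 0. ✓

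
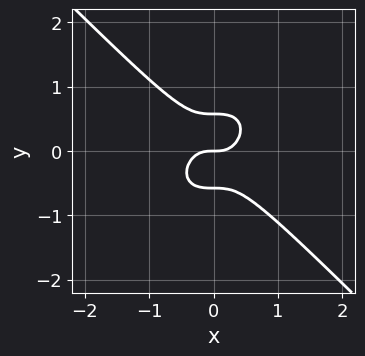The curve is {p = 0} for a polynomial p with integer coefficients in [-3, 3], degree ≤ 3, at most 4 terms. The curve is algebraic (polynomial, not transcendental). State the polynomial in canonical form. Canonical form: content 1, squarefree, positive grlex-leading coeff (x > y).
3*x^3 + 3*y^3 - y

Degree: the shape is more complex than any degree-2 curve, so deg p = 3.
Observable constraints: one x-axis crossing is at x = 0; one y-axis crossing is at y = 0.
Together with the visible shape, these determine p as stated.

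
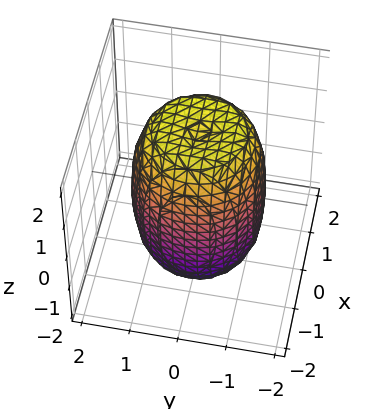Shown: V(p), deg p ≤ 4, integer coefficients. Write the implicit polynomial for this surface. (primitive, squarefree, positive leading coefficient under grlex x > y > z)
2*x^4 + 4*x^2*y^2 + 2*y^4 - 2*x^2 - 2*y^2 + z^2 - 3

First, the degree is 4 — a generic line meets the surface in up to 4 points.
Then, by symmetry, every cross-section ⟂ z is a circle, so x, y appear only via x² + y².
Then, against the integer gridlines: a circular section at z = -1 has radius between 1 and 2.
Finally, solving for integer coefficients yields p as stated.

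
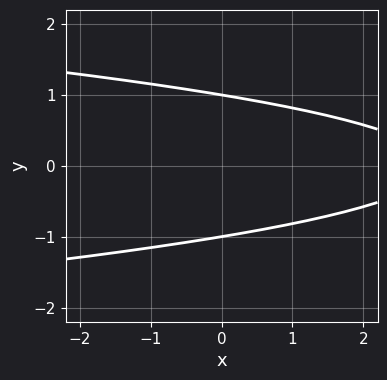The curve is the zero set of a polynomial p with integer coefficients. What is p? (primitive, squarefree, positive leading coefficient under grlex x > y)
3*y^2 + x - 3

deg p = 2.
Symmetries: the y ↦ −y reflection is a symmetry, so y appears only in even powers.
Observable constraints: the curve avoids every integer x-axis point in the box; the y-axis gridline crossings are at y ∈ {-1, 1}.
These observations pin down the coefficients.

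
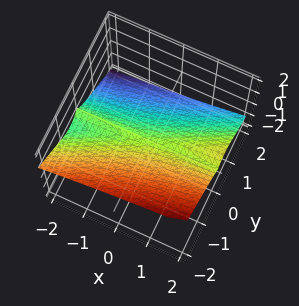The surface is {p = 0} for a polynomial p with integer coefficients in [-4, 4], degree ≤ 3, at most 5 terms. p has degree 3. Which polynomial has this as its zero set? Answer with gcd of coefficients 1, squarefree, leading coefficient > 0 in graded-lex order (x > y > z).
x*y^2 - 2*y^3 - 2*y^2*z - z^3

(a) deg p = 3. No degree-2 surface has this shape.
(b) Against the integer gridlines: every point of the x-axis in the box is on the surface; it crosses the z-axis at the gridline z = 0; it crosses the y-axis at the gridline y = 0.
(c) Putting this together gives p.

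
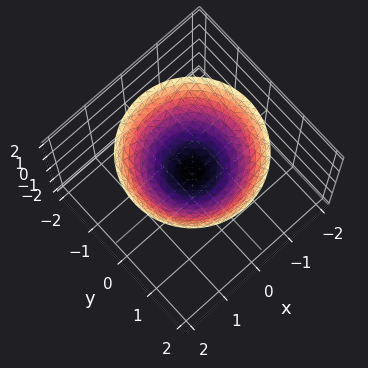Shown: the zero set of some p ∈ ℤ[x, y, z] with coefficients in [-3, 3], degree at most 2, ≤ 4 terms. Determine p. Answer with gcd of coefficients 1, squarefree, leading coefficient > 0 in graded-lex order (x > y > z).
2*x^2 + 2*y^2 - 3*z + 1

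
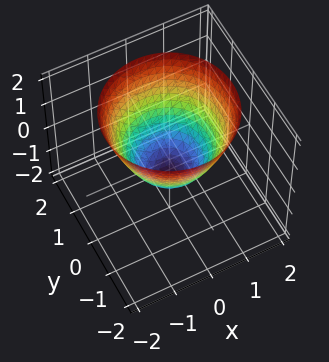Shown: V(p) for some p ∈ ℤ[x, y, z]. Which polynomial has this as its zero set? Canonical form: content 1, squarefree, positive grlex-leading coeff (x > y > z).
3*x^2 + 3*y^2 - 3*z - 2

(a) deg p = 2. No degree-1 surface has this shape.
(b) Symmetries: rotational symmetry about the z-axis ⇒ p depends on x, y only through x² + y².
(c) Reading off the gridlines: a circular section at z = 0 has radius between 0 and 1.
(d) These observations pin down the coefficients.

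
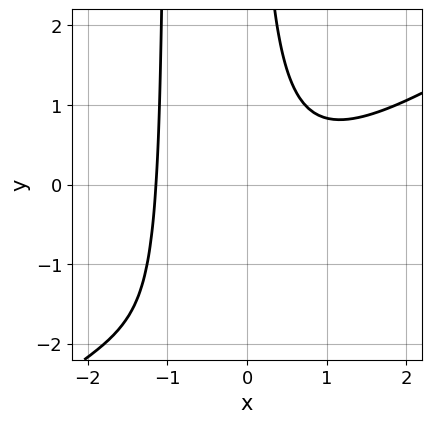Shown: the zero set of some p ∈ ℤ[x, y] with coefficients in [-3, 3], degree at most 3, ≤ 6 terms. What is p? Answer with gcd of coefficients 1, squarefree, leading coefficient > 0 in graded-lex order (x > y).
2*x^3 - 3*x^2*y - 3*x*y + 3

deg p = 3. No degree-2 curve has this shape.
From the visible intercepts: no y-intercept at any integer in the box.
These observations pin down the coefficients.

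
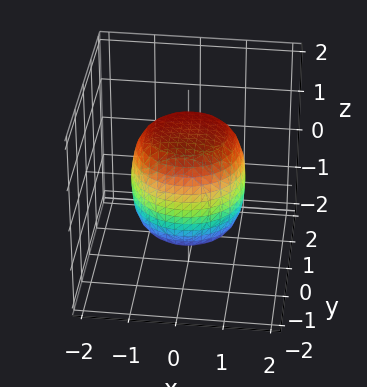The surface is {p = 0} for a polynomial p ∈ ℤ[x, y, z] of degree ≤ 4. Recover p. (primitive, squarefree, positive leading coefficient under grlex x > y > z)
2*x^4 + 4*x^2*y^2 + 2*y^4 - x^2 - y^2 + 2*z^2 - 3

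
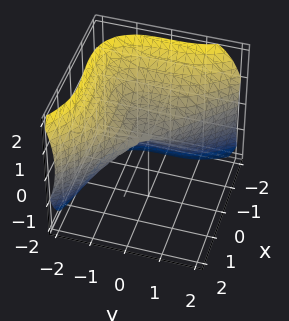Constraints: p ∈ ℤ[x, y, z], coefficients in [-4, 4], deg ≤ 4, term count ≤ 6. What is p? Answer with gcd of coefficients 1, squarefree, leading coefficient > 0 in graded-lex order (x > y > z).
The degree is 3 — no degree-2 surface has this shape.
Checking where it meets the axes: one y-axis crossing is at y = 0; it crosses the z-axis at the gridline z = 0; it crosses the x-axis at the gridline x = 0.
Assembling these constraints gives the stated polynomial.

2*x^3 + 2*y^3 - x*z + 3*z^2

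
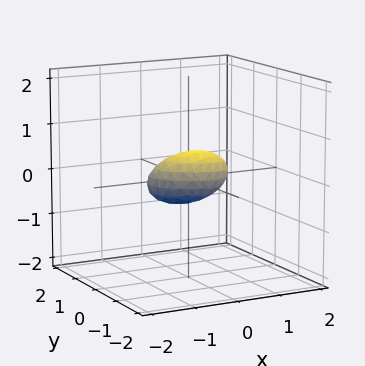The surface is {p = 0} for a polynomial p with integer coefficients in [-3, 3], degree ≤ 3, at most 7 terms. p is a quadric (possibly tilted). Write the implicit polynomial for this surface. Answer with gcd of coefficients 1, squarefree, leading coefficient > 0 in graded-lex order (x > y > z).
2*x^2 + 2*x*y + 3*y^2 + 2*y*z + 3*z^2 - 1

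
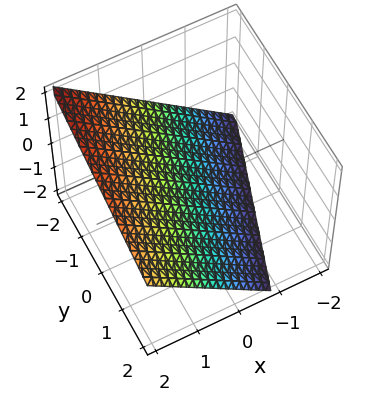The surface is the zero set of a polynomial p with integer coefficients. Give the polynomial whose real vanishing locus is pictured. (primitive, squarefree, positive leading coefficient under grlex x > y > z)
3*x - y - 3*z - 2

First, deg p = 1. The surface is flat (a plane).
Next, from the visible intercepts: one y-axis crossing is at y = -2.
Finally, fitting integer coefficients to these (and the overall shape) gives p.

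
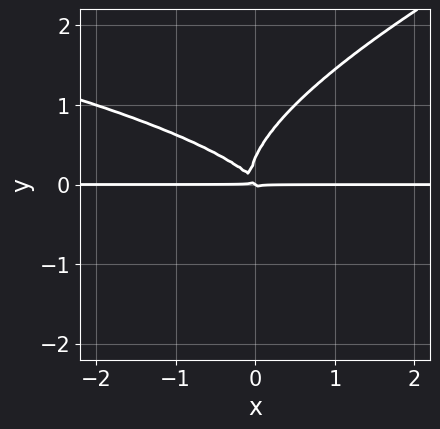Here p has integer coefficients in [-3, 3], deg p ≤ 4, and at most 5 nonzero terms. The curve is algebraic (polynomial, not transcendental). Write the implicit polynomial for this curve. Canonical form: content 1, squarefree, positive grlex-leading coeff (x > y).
x*y^3 - 3*y^4 + 2*x^2*y + 2*x*y^2 + y^3

(a) The degree is 4 — a generic line meets the curve in up to 4 points.
(b) Checking where it meets the axes: every point of the x-axis in the box is on the curve; it meets the y-axis at y = 0 (among the integer gridlines).
(c) Solving for integer coefficients yields p as stated.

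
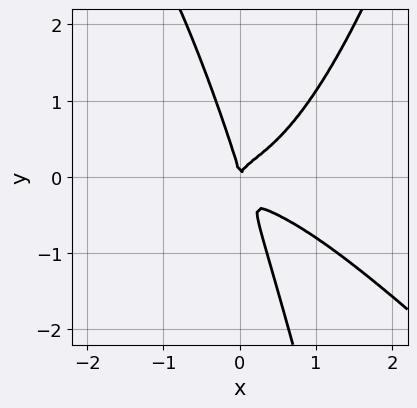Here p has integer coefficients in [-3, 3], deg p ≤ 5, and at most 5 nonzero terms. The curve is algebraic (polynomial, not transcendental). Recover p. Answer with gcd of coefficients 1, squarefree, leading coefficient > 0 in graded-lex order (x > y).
deg p = 4. A generic line meets the curve in up to 4 points.
Checking where it meets the axes: it crosses the y-axis at the gridline y = 0; one x-axis crossing is at x = 0.
Matching integer coefficients to the picture gives p.

2*x^4 + 2*x^3*y - 3*x*y^2 - y^3 + x^2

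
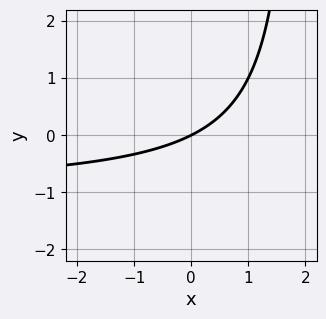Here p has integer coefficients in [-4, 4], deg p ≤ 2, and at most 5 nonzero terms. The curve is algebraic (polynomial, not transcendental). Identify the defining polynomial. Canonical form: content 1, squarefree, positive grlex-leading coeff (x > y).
x*y + x - 2*y

1. The degree is 2 — a generic line meets the curve in up to 2 points.
2. Reading off the gridlines: one y-axis crossing is at y = 0; it meets the x-axis at x = 0 (among the integer gridlines).
3. The integer polynomial consistent with all of this is the stated p.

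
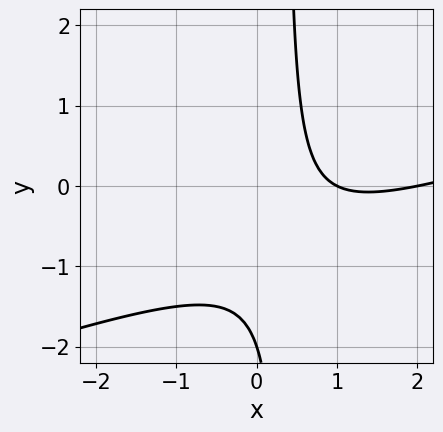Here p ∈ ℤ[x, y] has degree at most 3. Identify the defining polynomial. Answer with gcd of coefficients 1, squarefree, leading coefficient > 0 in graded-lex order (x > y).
Degree: no degree-1 curve has this shape, so deg p = 2.
Observable constraints: the x-axis gridline crossings are at x ∈ {1, 2}; one y-axis crossing is at y = -2.
Fitting integer coefficients to these (and the overall shape) gives p.

x^2 - 3*x*y - 3*x + y + 2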